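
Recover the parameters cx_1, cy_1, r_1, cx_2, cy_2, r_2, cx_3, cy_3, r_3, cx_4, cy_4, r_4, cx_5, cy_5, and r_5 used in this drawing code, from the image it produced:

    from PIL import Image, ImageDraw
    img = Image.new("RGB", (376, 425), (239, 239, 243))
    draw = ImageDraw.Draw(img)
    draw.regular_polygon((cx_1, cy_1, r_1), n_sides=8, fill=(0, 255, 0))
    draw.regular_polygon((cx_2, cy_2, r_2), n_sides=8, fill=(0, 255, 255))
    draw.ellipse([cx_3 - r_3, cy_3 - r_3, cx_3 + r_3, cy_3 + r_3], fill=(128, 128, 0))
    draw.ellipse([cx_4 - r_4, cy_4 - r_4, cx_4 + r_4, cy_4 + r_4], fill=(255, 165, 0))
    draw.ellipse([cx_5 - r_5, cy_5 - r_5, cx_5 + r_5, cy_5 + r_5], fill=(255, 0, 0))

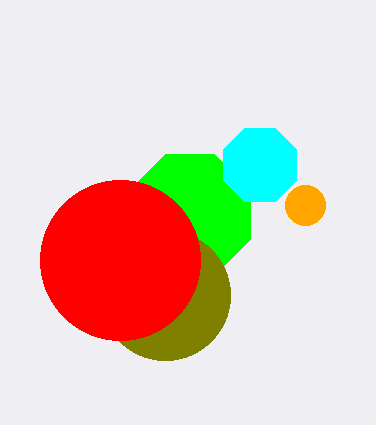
cx_1 = 190, cy_1 = 215, r_1 = 65, cx_2 = 260, cy_2 = 165, r_2 = 40, cx_3 = 165, cy_3 = 295, r_3 = 65, cx_4 = 305, cy_4 = 205, r_4 = 20, cx_5 = 120, cy_5 = 260, r_5 = 80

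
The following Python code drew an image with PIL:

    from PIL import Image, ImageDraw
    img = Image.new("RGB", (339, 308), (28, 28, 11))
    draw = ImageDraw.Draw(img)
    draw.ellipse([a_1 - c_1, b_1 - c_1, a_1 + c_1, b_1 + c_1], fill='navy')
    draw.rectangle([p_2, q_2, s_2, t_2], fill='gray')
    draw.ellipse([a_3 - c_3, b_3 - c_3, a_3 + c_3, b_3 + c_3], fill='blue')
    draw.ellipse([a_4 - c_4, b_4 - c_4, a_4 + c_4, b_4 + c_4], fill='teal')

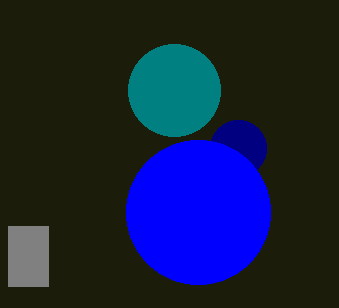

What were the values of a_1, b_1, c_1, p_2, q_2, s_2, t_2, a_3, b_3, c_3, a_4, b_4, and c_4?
a_1 = 238; b_1 = 148; c_1 = 28; p_2 = 8; q_2 = 226; s_2 = 48; t_2 = 286; a_3 = 198; b_3 = 212; c_3 = 72; a_4 = 174; b_4 = 90; c_4 = 46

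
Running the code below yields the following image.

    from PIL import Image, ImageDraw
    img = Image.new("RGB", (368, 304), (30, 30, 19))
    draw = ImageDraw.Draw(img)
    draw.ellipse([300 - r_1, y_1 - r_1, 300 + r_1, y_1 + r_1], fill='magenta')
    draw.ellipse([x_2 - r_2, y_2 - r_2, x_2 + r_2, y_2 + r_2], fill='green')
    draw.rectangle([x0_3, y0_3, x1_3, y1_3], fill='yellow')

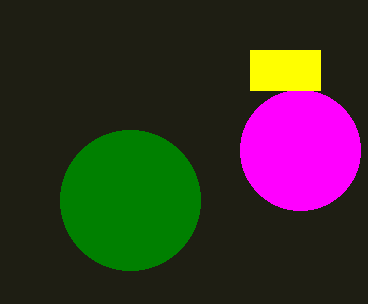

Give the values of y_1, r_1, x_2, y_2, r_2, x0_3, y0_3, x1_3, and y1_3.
y_1 = 150; r_1 = 60; x_2 = 130; y_2 = 200; r_2 = 70; x0_3 = 250; y0_3 = 50; x1_3 = 320; y1_3 = 90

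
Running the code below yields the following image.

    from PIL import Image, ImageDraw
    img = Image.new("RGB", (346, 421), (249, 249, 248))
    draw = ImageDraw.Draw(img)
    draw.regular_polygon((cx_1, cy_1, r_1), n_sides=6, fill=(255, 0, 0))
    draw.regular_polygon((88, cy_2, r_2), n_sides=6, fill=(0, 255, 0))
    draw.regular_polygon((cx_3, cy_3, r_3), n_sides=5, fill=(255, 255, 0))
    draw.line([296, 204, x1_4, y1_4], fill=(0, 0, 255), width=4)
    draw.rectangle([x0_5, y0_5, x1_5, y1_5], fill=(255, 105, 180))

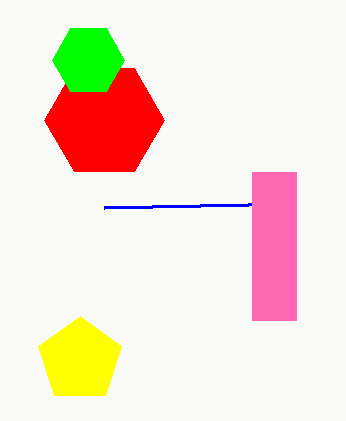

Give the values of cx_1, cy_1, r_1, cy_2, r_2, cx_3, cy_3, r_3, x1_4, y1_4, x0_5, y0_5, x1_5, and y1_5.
cx_1 = 104; cy_1 = 120; r_1 = 60; cy_2 = 60; r_2 = 36; cx_3 = 80; cy_3 = 360; r_3 = 44; x1_4 = 104; y1_4 = 208; x0_5 = 252; y0_5 = 172; x1_5 = 296; y1_5 = 320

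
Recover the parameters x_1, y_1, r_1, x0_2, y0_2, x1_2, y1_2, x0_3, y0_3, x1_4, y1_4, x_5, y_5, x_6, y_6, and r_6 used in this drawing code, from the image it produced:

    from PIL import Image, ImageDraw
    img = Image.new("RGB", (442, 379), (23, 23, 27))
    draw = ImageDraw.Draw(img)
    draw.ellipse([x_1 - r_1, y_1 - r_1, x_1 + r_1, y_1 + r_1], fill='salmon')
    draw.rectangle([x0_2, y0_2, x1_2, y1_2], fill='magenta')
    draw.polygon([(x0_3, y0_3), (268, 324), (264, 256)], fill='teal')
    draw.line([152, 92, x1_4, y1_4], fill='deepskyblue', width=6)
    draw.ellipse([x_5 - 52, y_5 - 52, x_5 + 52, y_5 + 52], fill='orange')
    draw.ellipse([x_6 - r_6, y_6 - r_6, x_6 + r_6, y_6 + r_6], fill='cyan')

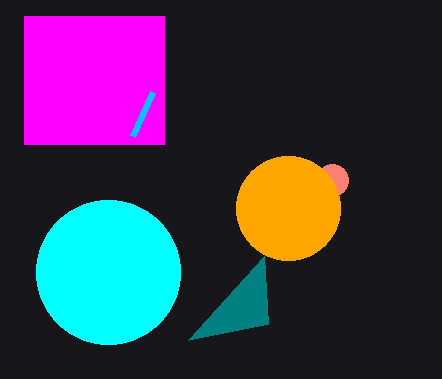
x_1 = 332
y_1 = 180
r_1 = 16
x0_2 = 24
y0_2 = 16
x1_2 = 164
y1_2 = 144
x0_3 = 188
y0_3 = 340
x1_4 = 132
y1_4 = 136
x_5 = 288
y_5 = 208
x_6 = 108
y_6 = 272
r_6 = 72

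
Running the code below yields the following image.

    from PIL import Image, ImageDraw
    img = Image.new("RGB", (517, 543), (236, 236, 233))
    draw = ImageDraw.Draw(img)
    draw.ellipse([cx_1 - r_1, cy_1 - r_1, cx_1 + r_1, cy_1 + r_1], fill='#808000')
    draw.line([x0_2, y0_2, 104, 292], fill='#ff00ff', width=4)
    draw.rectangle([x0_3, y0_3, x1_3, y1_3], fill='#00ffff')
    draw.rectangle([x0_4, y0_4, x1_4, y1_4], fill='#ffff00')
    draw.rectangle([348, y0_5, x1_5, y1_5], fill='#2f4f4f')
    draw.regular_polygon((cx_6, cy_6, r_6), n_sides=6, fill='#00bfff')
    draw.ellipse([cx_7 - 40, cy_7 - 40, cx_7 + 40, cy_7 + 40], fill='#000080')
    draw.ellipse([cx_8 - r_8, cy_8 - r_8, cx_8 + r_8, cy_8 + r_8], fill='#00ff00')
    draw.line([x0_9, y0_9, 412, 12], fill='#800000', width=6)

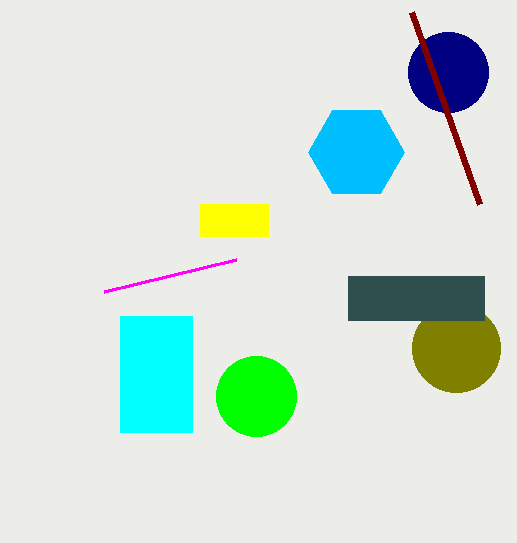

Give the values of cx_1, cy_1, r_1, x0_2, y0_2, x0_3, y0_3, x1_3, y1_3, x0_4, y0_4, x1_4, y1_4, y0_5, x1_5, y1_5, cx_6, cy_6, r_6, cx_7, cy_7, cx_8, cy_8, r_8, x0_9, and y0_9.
cx_1 = 456; cy_1 = 348; r_1 = 44; x0_2 = 236; y0_2 = 260; x0_3 = 120; y0_3 = 316; x1_3 = 192; y1_3 = 432; x0_4 = 200; y0_4 = 204; x1_4 = 268; y1_4 = 236; y0_5 = 276; x1_5 = 484; y1_5 = 320; cx_6 = 356; cy_6 = 152; r_6 = 48; cx_7 = 448; cy_7 = 72; cx_8 = 256; cy_8 = 396; r_8 = 40; x0_9 = 480; y0_9 = 204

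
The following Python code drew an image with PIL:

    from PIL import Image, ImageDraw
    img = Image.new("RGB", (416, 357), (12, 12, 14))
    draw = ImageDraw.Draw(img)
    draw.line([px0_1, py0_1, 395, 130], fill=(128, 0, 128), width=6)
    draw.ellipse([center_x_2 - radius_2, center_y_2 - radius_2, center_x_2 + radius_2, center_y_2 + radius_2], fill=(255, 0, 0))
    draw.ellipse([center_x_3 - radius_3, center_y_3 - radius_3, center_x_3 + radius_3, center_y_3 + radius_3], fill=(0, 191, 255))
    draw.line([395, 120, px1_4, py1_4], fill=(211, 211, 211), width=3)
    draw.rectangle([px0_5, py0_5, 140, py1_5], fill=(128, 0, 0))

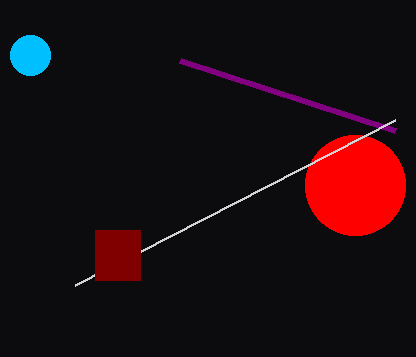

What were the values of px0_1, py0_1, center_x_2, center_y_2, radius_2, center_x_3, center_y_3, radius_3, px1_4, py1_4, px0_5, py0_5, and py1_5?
px0_1 = 180, py0_1 = 60, center_x_2 = 355, center_y_2 = 185, radius_2 = 50, center_x_3 = 30, center_y_3 = 55, radius_3 = 20, px1_4 = 75, py1_4 = 285, px0_5 = 95, py0_5 = 230, py1_5 = 280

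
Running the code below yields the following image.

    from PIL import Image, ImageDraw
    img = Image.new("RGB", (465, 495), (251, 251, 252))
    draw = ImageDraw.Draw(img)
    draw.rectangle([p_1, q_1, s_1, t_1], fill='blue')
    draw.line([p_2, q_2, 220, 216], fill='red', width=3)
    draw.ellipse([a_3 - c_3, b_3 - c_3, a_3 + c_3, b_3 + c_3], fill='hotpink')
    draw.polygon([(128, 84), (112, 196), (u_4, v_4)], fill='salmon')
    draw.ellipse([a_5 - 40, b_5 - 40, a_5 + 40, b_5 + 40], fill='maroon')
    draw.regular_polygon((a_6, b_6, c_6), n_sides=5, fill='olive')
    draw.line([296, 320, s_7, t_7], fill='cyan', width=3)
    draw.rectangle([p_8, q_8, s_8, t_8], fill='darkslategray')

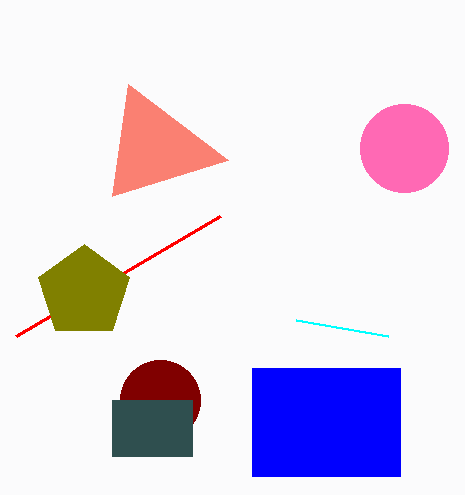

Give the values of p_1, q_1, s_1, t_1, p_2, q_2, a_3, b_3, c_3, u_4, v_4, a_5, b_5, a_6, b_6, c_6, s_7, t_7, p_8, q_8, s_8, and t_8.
p_1 = 252; q_1 = 368; s_1 = 400; t_1 = 476; p_2 = 16; q_2 = 336; a_3 = 404; b_3 = 148; c_3 = 44; u_4 = 228; v_4 = 160; a_5 = 160; b_5 = 400; a_6 = 84; b_6 = 292; c_6 = 48; s_7 = 388; t_7 = 336; p_8 = 112; q_8 = 400; s_8 = 192; t_8 = 456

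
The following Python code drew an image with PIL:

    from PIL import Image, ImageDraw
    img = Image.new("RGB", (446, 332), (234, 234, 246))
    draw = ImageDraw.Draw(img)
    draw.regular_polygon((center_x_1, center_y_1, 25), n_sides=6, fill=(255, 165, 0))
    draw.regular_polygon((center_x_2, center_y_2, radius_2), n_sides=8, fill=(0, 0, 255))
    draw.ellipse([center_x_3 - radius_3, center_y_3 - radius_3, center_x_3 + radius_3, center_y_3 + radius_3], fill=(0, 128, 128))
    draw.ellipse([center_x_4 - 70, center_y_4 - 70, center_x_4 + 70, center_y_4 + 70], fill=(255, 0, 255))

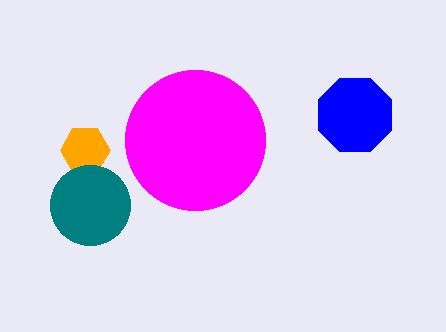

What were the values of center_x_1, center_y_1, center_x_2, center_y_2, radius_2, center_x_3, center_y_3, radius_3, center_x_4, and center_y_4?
center_x_1 = 85, center_y_1 = 150, center_x_2 = 355, center_y_2 = 115, radius_2 = 40, center_x_3 = 90, center_y_3 = 205, radius_3 = 40, center_x_4 = 195, center_y_4 = 140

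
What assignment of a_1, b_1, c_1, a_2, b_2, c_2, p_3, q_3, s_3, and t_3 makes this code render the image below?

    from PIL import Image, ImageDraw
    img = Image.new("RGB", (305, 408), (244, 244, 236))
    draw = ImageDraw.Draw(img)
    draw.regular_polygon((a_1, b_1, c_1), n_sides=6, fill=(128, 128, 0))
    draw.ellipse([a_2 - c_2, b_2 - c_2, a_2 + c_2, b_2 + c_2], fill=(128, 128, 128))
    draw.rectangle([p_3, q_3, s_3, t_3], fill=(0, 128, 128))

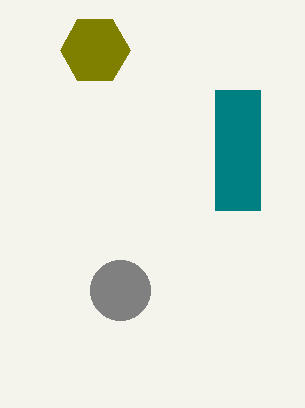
a_1 = 95; b_1 = 50; c_1 = 35; a_2 = 120; b_2 = 290; c_2 = 30; p_3 = 215; q_3 = 90; s_3 = 260; t_3 = 210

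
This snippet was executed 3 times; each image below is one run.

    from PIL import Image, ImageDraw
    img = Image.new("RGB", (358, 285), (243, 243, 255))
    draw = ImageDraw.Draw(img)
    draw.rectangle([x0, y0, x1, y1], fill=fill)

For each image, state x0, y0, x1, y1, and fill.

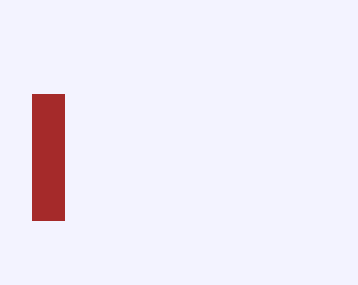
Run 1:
x0 = 32; y0 = 94; x1 = 64; y1 = 220; fill = 'brown'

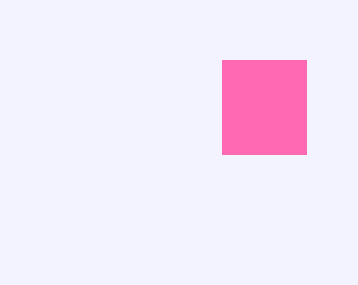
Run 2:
x0 = 222; y0 = 60; x1 = 306; y1 = 154; fill = 'hotpink'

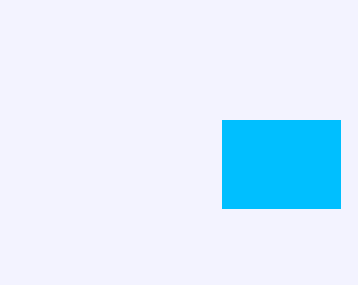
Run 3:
x0 = 222
y0 = 120
x1 = 340
y1 = 208
fill = 'deepskyblue'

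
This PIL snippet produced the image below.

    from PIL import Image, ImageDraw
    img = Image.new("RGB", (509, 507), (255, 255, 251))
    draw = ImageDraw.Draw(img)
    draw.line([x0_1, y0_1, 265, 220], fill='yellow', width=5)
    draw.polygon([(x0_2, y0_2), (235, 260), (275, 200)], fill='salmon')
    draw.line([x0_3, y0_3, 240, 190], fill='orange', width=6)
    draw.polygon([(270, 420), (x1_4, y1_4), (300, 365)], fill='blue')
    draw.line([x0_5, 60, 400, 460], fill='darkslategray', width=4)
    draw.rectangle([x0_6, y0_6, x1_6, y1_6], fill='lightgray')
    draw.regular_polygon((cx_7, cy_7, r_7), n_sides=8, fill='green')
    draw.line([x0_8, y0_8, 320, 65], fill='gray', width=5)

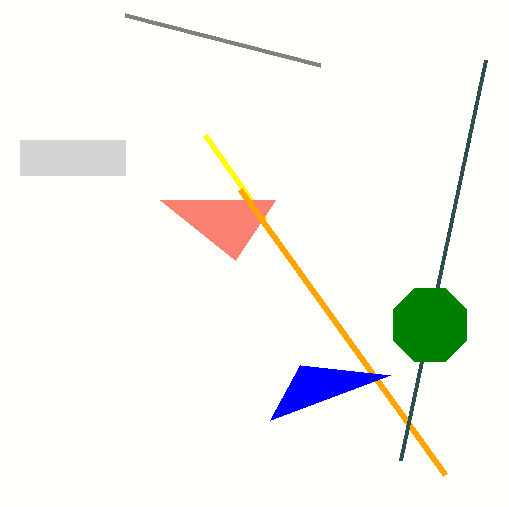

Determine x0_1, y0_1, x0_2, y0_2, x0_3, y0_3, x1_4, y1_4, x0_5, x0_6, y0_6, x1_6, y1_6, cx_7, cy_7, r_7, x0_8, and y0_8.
x0_1 = 205
y0_1 = 135
x0_2 = 160
y0_2 = 200
x0_3 = 445
y0_3 = 475
x1_4 = 390
y1_4 = 375
x0_5 = 485
x0_6 = 20
y0_6 = 140
x1_6 = 125
y1_6 = 175
cx_7 = 430
cy_7 = 325
r_7 = 40
x0_8 = 125
y0_8 = 15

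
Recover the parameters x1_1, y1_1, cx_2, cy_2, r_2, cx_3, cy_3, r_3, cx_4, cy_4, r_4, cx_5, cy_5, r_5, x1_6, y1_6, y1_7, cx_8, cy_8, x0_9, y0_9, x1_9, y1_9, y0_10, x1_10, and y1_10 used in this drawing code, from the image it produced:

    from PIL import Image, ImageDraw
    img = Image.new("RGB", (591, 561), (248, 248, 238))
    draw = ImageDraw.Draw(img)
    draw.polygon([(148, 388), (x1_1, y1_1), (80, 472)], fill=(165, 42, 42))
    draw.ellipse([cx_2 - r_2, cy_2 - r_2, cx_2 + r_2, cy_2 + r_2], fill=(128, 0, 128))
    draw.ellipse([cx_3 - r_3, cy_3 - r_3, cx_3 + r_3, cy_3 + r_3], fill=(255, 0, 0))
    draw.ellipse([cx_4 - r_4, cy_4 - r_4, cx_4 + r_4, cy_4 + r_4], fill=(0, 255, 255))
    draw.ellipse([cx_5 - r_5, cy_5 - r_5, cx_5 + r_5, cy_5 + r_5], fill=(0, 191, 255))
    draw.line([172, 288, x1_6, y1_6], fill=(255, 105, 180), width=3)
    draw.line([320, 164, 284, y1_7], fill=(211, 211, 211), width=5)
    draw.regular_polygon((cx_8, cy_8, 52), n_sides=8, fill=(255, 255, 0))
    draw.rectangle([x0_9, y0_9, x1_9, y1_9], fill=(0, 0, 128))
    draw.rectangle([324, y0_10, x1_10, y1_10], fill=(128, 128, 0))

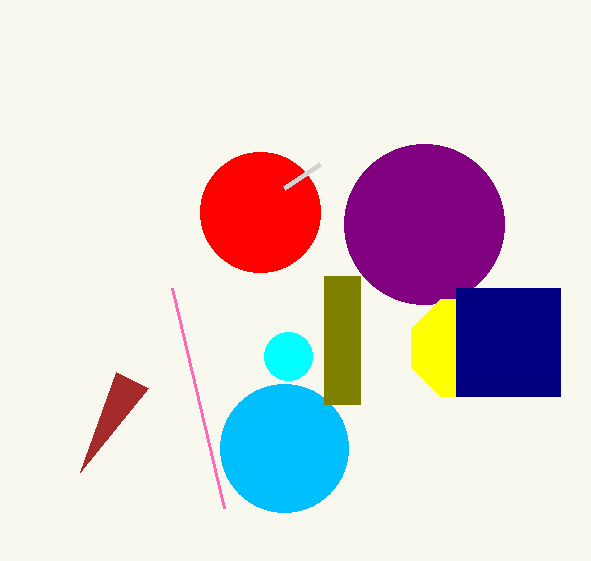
x1_1 = 116
y1_1 = 372
cx_2 = 424
cy_2 = 224
r_2 = 80
cx_3 = 260
cy_3 = 212
r_3 = 60
cx_4 = 288
cy_4 = 356
r_4 = 24
cx_5 = 284
cy_5 = 448
r_5 = 64
x1_6 = 224
y1_6 = 508
y1_7 = 188
cx_8 = 460
cy_8 = 348
x0_9 = 456
y0_9 = 288
x1_9 = 560
y1_9 = 396
y0_10 = 276
x1_10 = 360
y1_10 = 404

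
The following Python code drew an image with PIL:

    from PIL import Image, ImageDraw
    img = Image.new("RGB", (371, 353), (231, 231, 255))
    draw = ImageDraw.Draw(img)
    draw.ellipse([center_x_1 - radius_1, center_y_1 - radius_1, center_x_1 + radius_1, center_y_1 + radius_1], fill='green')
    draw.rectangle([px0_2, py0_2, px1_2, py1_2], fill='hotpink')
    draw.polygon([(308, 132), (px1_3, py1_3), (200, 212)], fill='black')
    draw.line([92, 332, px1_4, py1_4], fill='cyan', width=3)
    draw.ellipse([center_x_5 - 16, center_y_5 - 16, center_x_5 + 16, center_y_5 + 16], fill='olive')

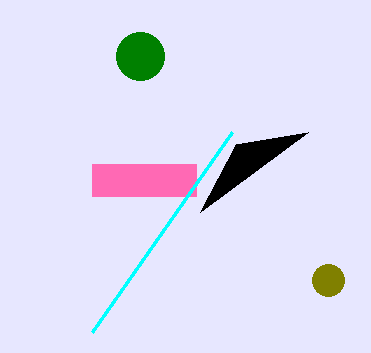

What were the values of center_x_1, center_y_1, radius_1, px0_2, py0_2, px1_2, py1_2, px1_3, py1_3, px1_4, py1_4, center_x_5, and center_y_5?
center_x_1 = 140
center_y_1 = 56
radius_1 = 24
px0_2 = 92
py0_2 = 164
px1_2 = 196
py1_2 = 196
px1_3 = 236
py1_3 = 144
px1_4 = 232
py1_4 = 132
center_x_5 = 328
center_y_5 = 280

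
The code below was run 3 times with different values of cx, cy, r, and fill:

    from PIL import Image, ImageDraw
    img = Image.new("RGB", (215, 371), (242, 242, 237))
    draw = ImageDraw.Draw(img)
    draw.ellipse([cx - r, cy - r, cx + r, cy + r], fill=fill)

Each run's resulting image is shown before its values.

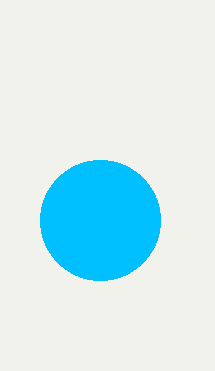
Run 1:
cx = 100; cy = 220; r = 60; fill = 'deepskyblue'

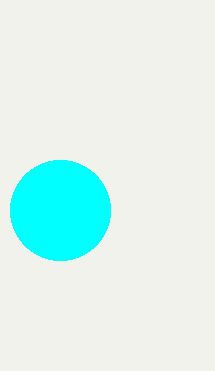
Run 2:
cx = 60
cy = 210
r = 50
fill = 'cyan'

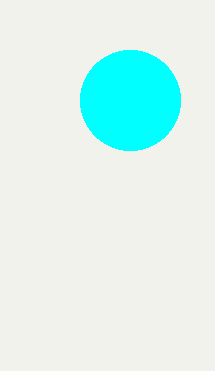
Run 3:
cx = 130, cy = 100, r = 50, fill = 'cyan'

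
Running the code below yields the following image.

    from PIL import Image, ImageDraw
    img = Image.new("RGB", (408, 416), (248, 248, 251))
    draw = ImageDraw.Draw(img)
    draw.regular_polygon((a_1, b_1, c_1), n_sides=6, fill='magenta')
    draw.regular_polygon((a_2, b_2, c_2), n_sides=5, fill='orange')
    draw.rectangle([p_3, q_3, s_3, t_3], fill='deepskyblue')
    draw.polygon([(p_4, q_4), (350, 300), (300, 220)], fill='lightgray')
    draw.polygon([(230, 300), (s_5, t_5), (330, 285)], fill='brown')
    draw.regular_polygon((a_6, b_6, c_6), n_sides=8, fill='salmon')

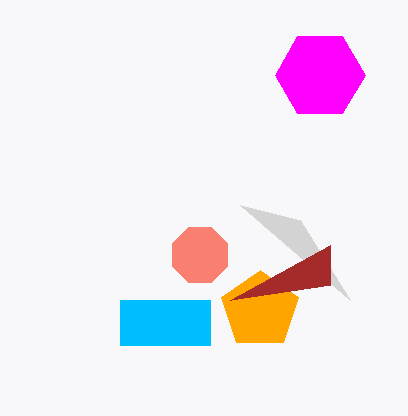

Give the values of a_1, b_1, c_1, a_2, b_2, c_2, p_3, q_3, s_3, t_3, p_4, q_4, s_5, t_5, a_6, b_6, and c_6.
a_1 = 320; b_1 = 75; c_1 = 45; a_2 = 260; b_2 = 310; c_2 = 40; p_3 = 120; q_3 = 300; s_3 = 210; t_3 = 345; p_4 = 240; q_4 = 205; s_5 = 330; t_5 = 245; a_6 = 200; b_6 = 255; c_6 = 30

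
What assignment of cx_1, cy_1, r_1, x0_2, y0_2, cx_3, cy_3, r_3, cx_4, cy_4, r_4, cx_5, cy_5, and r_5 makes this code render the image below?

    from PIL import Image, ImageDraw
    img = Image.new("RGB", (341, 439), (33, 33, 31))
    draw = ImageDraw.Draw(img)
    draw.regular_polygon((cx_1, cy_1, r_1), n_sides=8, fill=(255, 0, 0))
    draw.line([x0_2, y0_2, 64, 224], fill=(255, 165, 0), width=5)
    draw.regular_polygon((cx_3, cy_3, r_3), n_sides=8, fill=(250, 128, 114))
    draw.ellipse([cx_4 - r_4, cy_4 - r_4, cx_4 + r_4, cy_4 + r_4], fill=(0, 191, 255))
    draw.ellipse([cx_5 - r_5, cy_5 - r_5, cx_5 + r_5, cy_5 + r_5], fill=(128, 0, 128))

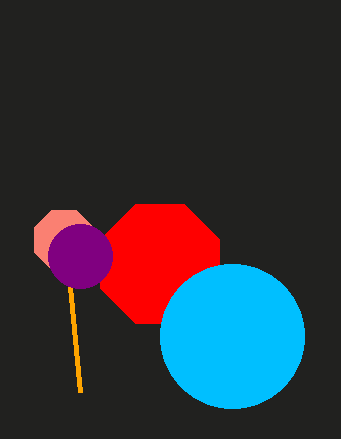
cx_1 = 160; cy_1 = 264; r_1 = 64; x0_2 = 80; y0_2 = 392; cx_3 = 64; cy_3 = 240; r_3 = 32; cx_4 = 232; cy_4 = 336; r_4 = 72; cx_5 = 80; cy_5 = 256; r_5 = 32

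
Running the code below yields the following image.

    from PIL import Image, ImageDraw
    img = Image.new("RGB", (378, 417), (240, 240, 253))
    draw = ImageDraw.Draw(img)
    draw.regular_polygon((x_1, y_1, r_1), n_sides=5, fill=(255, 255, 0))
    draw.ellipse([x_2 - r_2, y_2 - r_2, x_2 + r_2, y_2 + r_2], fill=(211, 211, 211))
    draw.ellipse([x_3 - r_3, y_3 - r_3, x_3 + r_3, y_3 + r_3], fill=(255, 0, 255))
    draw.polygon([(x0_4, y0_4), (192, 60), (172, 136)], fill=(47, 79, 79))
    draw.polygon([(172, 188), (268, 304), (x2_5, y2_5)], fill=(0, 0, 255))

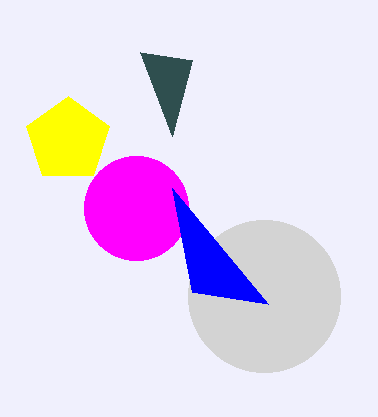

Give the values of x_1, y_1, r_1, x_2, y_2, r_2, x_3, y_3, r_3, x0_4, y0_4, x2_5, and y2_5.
x_1 = 68; y_1 = 140; r_1 = 44; x_2 = 264; y_2 = 296; r_2 = 76; x_3 = 136; y_3 = 208; r_3 = 52; x0_4 = 140; y0_4 = 52; x2_5 = 192; y2_5 = 292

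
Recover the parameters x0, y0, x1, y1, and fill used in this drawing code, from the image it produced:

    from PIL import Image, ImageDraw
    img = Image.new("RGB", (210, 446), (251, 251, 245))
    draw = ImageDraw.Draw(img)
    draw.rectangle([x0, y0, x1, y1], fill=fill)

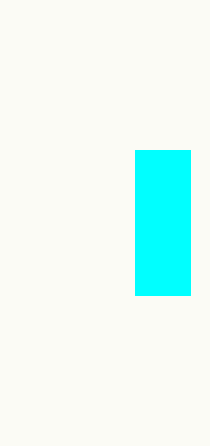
x0 = 135, y0 = 150, x1 = 190, y1 = 295, fill = 'cyan'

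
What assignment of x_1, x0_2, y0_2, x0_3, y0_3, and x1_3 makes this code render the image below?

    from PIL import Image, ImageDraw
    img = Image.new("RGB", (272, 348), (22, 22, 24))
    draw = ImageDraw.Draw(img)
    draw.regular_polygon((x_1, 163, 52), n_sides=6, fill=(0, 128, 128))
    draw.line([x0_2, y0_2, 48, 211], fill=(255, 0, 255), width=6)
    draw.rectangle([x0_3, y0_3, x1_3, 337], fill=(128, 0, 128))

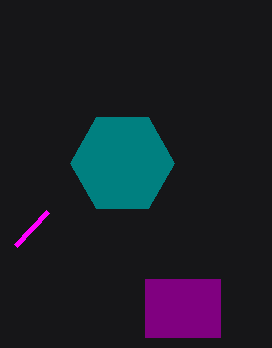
x_1 = 122; x0_2 = 16; y0_2 = 245; x0_3 = 145; y0_3 = 279; x1_3 = 220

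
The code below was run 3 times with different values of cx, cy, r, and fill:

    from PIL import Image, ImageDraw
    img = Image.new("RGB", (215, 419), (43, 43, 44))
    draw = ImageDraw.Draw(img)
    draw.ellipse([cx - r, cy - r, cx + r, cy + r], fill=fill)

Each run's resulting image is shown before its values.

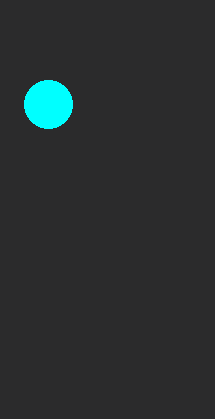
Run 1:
cx = 48; cy = 104; r = 24; fill = 'cyan'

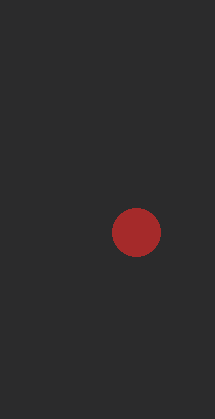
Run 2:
cx = 136
cy = 232
r = 24
fill = 'brown'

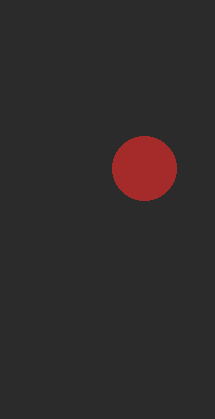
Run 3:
cx = 144
cy = 168
r = 32
fill = 'brown'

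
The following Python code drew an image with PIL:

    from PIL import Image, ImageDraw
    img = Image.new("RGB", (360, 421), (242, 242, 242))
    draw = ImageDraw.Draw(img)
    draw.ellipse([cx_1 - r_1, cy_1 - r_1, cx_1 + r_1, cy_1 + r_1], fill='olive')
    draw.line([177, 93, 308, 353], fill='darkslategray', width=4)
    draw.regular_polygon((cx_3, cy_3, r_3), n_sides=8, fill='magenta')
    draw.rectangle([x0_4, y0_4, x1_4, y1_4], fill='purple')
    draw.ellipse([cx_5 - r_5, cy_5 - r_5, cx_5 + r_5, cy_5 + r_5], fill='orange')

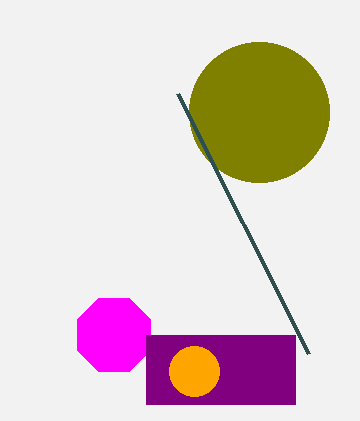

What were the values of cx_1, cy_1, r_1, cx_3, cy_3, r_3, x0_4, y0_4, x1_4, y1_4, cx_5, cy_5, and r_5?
cx_1 = 259, cy_1 = 112, r_1 = 70, cx_3 = 114, cy_3 = 335, r_3 = 40, x0_4 = 146, y0_4 = 335, x1_4 = 295, y1_4 = 404, cx_5 = 194, cy_5 = 371, r_5 = 25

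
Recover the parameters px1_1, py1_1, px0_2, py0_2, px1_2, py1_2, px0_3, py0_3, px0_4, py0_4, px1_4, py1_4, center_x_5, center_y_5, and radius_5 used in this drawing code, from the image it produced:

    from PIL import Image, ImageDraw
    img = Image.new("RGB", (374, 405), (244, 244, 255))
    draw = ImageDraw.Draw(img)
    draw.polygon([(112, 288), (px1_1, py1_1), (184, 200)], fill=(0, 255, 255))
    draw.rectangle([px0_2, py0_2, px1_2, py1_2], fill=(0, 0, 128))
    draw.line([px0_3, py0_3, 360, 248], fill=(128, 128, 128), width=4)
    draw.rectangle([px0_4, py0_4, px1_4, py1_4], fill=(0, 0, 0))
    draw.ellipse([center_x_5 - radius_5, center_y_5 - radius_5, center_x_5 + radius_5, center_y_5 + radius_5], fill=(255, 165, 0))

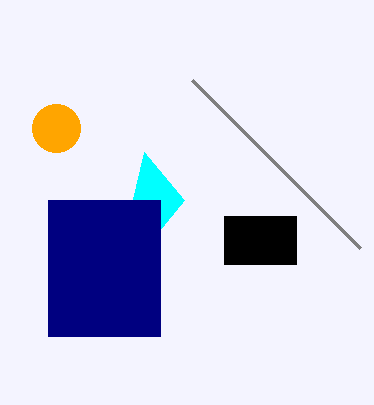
px1_1 = 144; py1_1 = 152; px0_2 = 48; py0_2 = 200; px1_2 = 160; py1_2 = 336; px0_3 = 192; py0_3 = 80; px0_4 = 224; py0_4 = 216; px1_4 = 296; py1_4 = 264; center_x_5 = 56; center_y_5 = 128; radius_5 = 24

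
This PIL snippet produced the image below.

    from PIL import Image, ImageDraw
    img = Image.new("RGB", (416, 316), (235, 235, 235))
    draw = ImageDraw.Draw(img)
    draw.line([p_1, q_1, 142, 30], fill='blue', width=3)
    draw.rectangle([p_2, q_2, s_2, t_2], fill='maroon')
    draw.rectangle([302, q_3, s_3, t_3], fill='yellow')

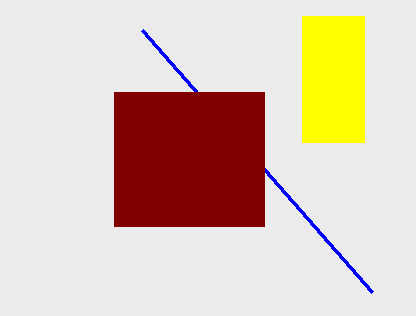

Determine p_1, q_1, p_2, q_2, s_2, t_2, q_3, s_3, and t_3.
p_1 = 372; q_1 = 292; p_2 = 114; q_2 = 92; s_2 = 264; t_2 = 226; q_3 = 16; s_3 = 364; t_3 = 142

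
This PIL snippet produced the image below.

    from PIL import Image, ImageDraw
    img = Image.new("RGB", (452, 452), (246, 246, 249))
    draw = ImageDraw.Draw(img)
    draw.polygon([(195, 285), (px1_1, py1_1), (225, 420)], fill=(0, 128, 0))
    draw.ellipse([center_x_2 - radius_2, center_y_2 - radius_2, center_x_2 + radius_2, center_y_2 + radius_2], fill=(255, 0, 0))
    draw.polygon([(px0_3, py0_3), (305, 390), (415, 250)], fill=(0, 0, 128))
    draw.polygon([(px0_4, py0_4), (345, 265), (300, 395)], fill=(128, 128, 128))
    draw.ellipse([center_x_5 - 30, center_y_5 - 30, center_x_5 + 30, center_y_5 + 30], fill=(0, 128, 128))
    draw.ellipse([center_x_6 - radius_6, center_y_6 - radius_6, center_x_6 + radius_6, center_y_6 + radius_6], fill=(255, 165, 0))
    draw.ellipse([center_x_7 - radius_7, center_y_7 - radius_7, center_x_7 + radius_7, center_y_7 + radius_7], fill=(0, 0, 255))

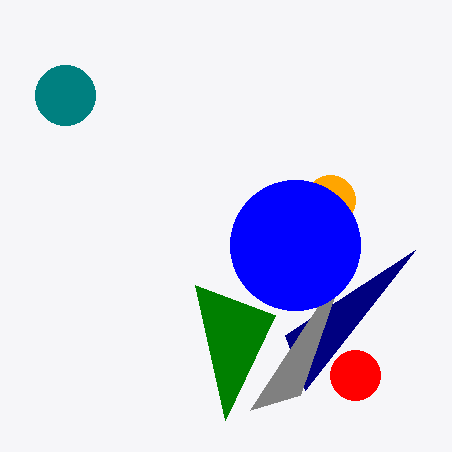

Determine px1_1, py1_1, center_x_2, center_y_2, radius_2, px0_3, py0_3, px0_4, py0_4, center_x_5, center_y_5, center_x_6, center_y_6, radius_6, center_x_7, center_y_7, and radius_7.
px1_1 = 275
py1_1 = 315
center_x_2 = 355
center_y_2 = 375
radius_2 = 25
px0_3 = 285
py0_3 = 335
px0_4 = 250
py0_4 = 410
center_x_5 = 65
center_y_5 = 95
center_x_6 = 330
center_y_6 = 200
radius_6 = 25
center_x_7 = 295
center_y_7 = 245
radius_7 = 65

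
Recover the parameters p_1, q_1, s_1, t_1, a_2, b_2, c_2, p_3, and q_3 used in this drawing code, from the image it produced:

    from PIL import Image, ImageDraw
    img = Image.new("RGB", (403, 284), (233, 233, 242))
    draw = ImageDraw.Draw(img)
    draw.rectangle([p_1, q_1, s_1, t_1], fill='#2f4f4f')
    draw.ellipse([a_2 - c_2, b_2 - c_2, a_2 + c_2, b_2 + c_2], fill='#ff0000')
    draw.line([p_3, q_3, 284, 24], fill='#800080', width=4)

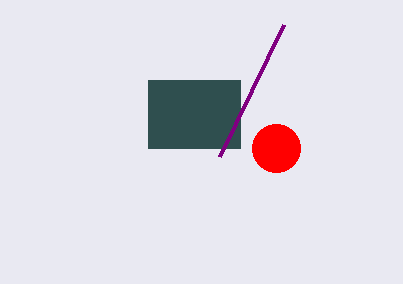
p_1 = 148, q_1 = 80, s_1 = 240, t_1 = 148, a_2 = 276, b_2 = 148, c_2 = 24, p_3 = 220, q_3 = 156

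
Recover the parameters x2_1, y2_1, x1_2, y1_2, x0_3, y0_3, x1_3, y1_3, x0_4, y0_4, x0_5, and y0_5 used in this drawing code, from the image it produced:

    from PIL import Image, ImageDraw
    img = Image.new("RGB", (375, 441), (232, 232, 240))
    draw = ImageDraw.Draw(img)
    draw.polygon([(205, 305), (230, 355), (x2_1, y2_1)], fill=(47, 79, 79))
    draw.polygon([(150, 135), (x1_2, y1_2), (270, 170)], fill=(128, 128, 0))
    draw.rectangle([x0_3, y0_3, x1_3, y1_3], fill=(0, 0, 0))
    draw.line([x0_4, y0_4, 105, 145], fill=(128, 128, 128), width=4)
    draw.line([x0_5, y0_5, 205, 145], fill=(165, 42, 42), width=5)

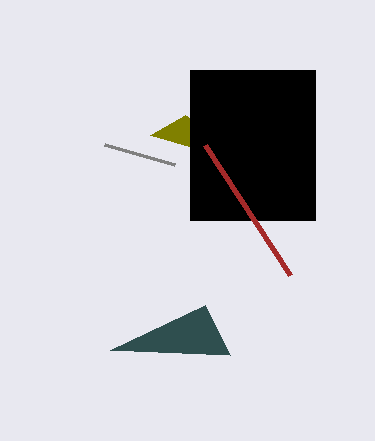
x2_1 = 110, y2_1 = 350, x1_2 = 185, y1_2 = 115, x0_3 = 190, y0_3 = 70, x1_3 = 315, y1_3 = 220, x0_4 = 175, y0_4 = 165, x0_5 = 290, y0_5 = 275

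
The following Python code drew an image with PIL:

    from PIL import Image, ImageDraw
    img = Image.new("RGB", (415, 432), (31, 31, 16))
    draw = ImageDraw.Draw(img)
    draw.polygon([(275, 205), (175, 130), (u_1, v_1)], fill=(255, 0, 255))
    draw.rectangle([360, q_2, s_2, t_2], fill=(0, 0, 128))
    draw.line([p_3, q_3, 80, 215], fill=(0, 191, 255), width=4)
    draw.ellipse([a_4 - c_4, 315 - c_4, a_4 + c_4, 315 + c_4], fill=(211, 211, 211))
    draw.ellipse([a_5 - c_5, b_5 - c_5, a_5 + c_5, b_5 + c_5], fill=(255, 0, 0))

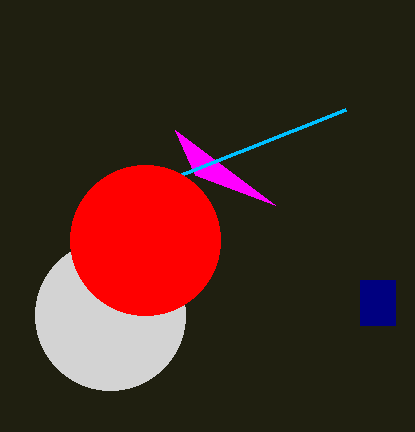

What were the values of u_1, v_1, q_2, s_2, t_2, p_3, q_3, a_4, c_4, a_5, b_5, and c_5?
u_1 = 195, v_1 = 175, q_2 = 280, s_2 = 395, t_2 = 325, p_3 = 345, q_3 = 110, a_4 = 110, c_4 = 75, a_5 = 145, b_5 = 240, c_5 = 75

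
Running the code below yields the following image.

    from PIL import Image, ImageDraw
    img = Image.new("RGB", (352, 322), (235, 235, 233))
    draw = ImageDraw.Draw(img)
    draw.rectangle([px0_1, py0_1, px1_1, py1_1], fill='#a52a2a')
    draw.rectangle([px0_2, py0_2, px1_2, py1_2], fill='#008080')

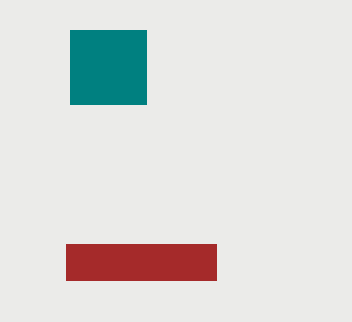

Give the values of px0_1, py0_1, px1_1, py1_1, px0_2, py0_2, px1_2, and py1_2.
px0_1 = 66
py0_1 = 244
px1_1 = 216
py1_1 = 280
px0_2 = 70
py0_2 = 30
px1_2 = 146
py1_2 = 104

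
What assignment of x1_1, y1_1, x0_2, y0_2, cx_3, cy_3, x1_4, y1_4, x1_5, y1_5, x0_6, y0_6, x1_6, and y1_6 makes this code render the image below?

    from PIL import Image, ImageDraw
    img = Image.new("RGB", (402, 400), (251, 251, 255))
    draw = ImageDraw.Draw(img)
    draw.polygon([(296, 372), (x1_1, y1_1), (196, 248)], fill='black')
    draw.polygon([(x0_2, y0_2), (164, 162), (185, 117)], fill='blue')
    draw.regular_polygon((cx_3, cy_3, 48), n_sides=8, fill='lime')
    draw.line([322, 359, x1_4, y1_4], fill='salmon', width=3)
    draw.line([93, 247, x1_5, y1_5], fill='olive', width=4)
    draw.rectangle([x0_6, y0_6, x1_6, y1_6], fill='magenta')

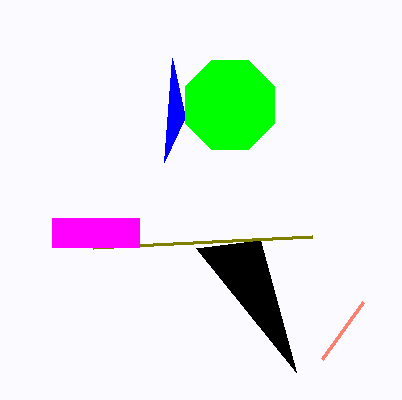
x1_1 = 260, y1_1 = 240, x0_2 = 172, y0_2 = 58, cx_3 = 230, cy_3 = 105, x1_4 = 363, y1_4 = 302, x1_5 = 312, y1_5 = 236, x0_6 = 52, y0_6 = 218, x1_6 = 139, y1_6 = 247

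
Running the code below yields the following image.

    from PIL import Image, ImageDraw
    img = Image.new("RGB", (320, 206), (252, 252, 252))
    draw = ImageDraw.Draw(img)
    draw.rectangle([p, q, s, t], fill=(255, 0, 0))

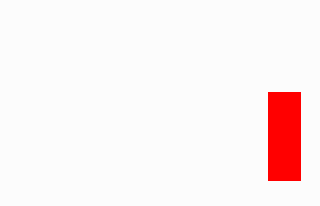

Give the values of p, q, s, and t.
p = 268
q = 92
s = 300
t = 180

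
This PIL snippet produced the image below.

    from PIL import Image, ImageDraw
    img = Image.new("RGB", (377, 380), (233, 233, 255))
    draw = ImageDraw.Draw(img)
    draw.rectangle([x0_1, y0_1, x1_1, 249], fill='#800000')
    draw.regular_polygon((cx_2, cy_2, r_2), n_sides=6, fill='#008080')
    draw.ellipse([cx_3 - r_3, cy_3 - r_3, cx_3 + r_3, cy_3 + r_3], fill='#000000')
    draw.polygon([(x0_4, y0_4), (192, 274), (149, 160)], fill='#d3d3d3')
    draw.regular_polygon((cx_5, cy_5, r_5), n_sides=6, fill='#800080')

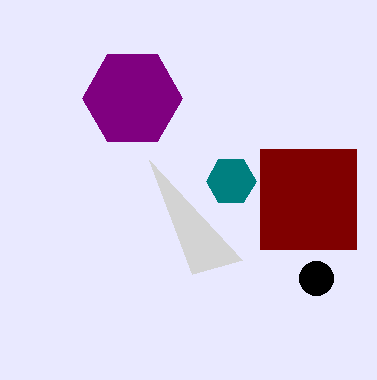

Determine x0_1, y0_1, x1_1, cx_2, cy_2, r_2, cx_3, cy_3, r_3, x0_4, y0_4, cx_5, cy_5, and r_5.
x0_1 = 260, y0_1 = 149, x1_1 = 356, cx_2 = 231, cy_2 = 181, r_2 = 25, cx_3 = 316, cy_3 = 278, r_3 = 17, x0_4 = 242, y0_4 = 260, cx_5 = 132, cy_5 = 98, r_5 = 50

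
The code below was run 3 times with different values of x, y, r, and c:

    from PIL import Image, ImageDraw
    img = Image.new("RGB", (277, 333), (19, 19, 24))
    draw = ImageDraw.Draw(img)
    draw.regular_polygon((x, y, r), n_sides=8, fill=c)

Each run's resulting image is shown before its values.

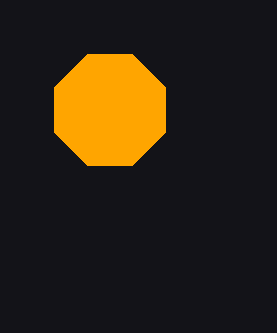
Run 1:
x = 110, y = 110, r = 60, c = 'orange'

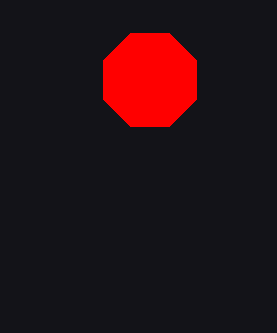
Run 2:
x = 150
y = 80
r = 50
c = 'red'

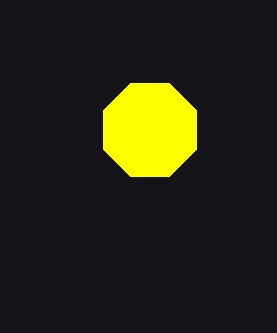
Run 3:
x = 150
y = 130
r = 50
c = 'yellow'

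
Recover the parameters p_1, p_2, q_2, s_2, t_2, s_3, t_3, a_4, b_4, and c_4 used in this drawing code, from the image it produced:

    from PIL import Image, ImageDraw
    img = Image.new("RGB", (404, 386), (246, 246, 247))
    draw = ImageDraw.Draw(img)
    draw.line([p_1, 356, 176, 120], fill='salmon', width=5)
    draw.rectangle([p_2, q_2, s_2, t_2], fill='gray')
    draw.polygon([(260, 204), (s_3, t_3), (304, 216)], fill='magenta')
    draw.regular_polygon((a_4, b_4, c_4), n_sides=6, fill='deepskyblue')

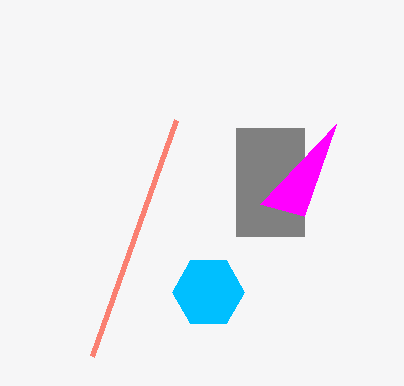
p_1 = 92
p_2 = 236
q_2 = 128
s_2 = 304
t_2 = 236
s_3 = 336
t_3 = 124
a_4 = 208
b_4 = 292
c_4 = 36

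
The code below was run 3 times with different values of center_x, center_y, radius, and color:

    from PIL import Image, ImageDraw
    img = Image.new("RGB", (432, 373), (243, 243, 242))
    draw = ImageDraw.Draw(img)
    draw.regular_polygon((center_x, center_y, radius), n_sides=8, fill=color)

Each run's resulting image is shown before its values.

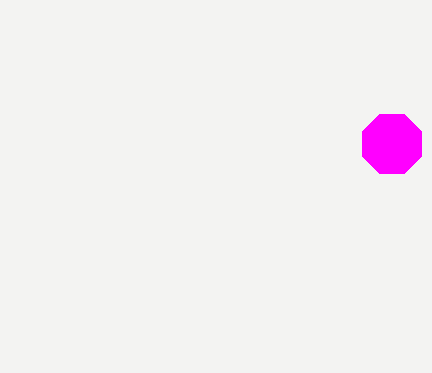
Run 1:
center_x = 392
center_y = 144
radius = 32
color = 'magenta'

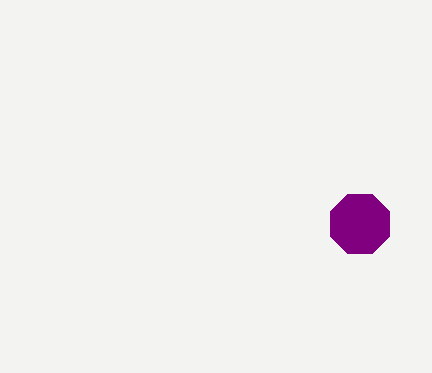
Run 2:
center_x = 360
center_y = 224
radius = 32
color = 'purple'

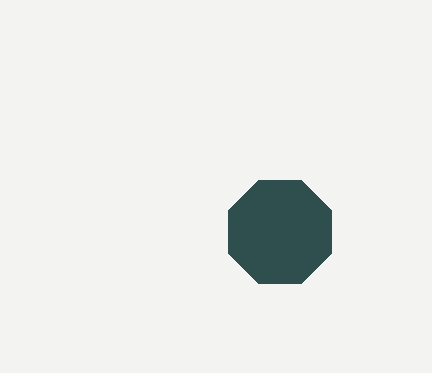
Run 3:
center_x = 280; center_y = 232; radius = 56; color = 'darkslategray'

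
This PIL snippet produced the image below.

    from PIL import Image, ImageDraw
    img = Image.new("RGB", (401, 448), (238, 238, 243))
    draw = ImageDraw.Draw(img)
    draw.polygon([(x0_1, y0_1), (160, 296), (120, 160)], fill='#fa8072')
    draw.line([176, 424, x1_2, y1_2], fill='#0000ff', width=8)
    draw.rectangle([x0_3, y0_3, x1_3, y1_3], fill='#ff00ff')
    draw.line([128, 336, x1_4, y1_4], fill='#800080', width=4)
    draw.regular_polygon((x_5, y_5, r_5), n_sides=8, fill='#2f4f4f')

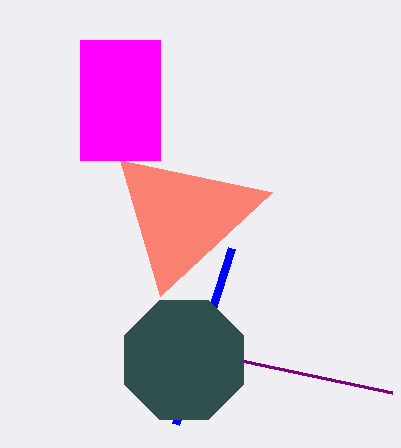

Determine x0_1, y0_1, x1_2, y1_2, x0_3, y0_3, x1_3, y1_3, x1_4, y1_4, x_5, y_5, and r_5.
x0_1 = 272
y0_1 = 192
x1_2 = 232
y1_2 = 248
x0_3 = 80
y0_3 = 40
x1_3 = 160
y1_3 = 160
x1_4 = 392
y1_4 = 392
x_5 = 184
y_5 = 360
r_5 = 64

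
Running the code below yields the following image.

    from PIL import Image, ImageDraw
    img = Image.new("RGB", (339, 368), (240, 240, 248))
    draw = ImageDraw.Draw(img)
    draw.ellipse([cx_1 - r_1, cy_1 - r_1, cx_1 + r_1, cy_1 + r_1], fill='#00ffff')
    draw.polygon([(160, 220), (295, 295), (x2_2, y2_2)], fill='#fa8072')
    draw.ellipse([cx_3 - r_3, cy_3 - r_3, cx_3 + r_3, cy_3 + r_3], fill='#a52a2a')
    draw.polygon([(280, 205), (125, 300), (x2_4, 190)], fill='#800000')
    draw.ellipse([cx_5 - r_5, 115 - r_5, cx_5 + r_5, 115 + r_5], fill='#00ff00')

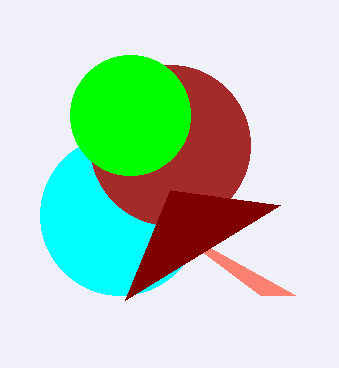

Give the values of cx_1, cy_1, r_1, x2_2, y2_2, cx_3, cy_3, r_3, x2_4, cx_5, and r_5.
cx_1 = 120, cy_1 = 215, r_1 = 80, x2_2 = 260, y2_2 = 295, cx_3 = 170, cy_3 = 145, r_3 = 80, x2_4 = 170, cx_5 = 130, r_5 = 60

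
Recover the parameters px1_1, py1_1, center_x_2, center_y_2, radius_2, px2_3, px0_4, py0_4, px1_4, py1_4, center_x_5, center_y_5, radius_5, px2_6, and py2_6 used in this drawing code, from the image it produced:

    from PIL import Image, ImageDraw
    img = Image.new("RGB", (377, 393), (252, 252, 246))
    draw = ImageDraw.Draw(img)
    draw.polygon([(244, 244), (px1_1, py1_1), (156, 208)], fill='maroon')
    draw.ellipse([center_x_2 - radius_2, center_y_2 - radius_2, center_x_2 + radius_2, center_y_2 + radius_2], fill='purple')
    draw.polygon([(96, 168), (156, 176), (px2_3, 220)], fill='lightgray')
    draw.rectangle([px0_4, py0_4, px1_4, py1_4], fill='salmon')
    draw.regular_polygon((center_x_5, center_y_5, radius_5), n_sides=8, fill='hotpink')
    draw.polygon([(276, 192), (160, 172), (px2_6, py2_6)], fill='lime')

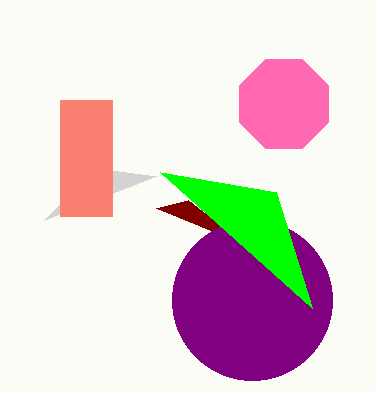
px1_1 = 188
py1_1 = 200
center_x_2 = 252
center_y_2 = 300
radius_2 = 80
px2_3 = 44
px0_4 = 60
py0_4 = 100
px1_4 = 112
py1_4 = 216
center_x_5 = 284
center_y_5 = 104
radius_5 = 48
px2_6 = 312
py2_6 = 308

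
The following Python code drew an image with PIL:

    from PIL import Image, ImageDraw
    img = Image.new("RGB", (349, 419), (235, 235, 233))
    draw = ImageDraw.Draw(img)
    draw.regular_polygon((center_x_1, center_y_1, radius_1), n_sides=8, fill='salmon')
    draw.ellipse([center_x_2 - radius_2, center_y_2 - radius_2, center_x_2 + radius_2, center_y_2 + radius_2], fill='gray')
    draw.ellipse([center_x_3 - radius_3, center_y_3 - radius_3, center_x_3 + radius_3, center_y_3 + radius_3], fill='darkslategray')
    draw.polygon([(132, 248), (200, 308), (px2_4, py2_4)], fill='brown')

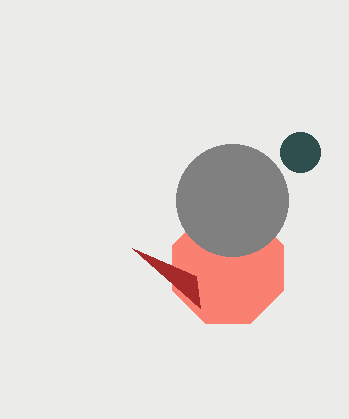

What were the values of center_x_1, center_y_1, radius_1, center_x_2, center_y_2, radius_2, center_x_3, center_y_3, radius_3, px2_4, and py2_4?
center_x_1 = 228
center_y_1 = 268
radius_1 = 60
center_x_2 = 232
center_y_2 = 200
radius_2 = 56
center_x_3 = 300
center_y_3 = 152
radius_3 = 20
px2_4 = 196
py2_4 = 276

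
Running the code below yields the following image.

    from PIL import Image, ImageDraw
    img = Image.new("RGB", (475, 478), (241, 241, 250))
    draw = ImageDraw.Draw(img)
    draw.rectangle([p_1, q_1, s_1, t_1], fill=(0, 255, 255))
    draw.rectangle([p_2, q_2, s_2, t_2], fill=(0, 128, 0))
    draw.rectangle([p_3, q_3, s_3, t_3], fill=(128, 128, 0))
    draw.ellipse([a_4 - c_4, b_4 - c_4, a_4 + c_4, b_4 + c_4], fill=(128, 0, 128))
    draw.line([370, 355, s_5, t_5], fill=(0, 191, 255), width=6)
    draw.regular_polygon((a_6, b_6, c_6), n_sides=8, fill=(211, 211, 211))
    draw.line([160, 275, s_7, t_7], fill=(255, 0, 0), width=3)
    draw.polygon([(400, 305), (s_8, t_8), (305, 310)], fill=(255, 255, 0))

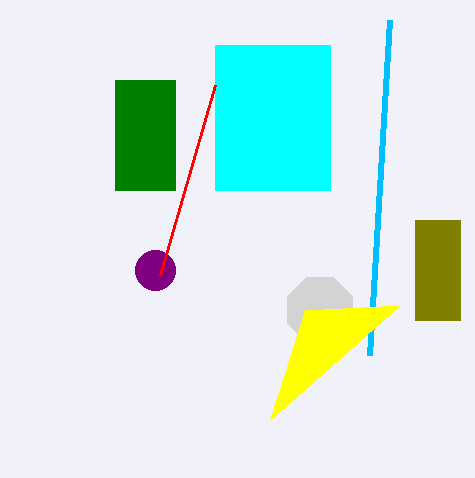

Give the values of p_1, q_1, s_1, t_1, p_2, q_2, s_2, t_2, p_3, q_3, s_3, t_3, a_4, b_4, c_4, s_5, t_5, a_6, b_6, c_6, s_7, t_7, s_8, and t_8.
p_1 = 215; q_1 = 45; s_1 = 330; t_1 = 190; p_2 = 115; q_2 = 80; s_2 = 175; t_2 = 190; p_3 = 415; q_3 = 220; s_3 = 460; t_3 = 320; a_4 = 155; b_4 = 270; c_4 = 20; s_5 = 390; t_5 = 20; a_6 = 320; b_6 = 310; c_6 = 35; s_7 = 215; t_7 = 85; s_8 = 270; t_8 = 420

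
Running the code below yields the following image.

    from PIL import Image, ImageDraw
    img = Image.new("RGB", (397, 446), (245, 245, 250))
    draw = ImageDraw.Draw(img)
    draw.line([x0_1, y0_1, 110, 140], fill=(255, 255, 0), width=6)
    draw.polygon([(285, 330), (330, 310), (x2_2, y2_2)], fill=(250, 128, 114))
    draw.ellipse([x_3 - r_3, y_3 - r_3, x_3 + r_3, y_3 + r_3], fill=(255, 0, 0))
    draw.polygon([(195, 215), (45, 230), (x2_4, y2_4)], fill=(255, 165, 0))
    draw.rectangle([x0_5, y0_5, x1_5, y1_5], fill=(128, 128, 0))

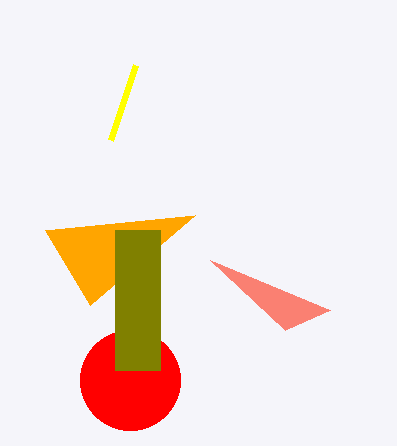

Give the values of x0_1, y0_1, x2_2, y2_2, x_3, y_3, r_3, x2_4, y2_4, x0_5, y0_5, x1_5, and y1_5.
x0_1 = 135; y0_1 = 65; x2_2 = 210; y2_2 = 260; x_3 = 130; y_3 = 380; r_3 = 50; x2_4 = 90; y2_4 = 305; x0_5 = 115; y0_5 = 230; x1_5 = 160; y1_5 = 370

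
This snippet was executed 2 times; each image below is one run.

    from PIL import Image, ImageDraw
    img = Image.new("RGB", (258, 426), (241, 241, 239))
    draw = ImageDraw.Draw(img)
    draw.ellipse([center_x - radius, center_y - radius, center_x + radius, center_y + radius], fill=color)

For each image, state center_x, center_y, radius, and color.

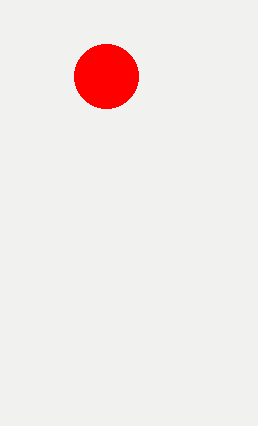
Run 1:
center_x = 106
center_y = 76
radius = 32
color = 'red'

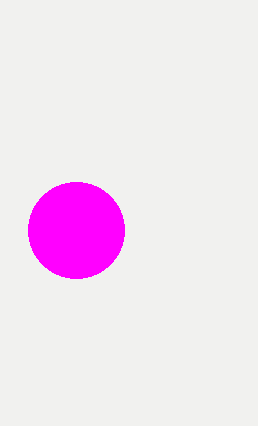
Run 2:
center_x = 76, center_y = 230, radius = 48, color = 'magenta'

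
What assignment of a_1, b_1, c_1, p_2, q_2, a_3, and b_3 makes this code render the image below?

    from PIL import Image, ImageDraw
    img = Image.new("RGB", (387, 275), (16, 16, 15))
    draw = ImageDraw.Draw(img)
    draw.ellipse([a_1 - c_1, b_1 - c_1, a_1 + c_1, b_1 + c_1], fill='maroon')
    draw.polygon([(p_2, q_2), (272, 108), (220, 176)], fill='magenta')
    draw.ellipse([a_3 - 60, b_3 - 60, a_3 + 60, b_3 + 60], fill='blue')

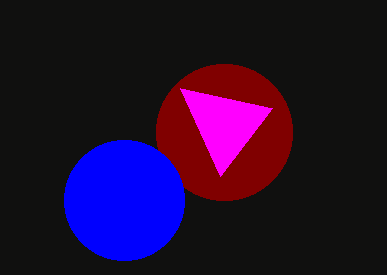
a_1 = 224; b_1 = 132; c_1 = 68; p_2 = 180; q_2 = 88; a_3 = 124; b_3 = 200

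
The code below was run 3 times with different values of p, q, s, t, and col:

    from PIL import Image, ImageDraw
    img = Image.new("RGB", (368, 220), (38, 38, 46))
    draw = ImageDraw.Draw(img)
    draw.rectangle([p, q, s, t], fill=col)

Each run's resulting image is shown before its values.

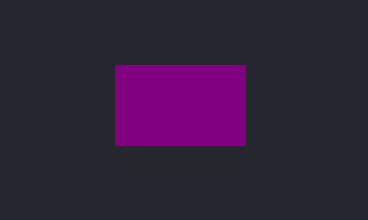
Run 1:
p = 115
q = 65
s = 245
t = 145
col = 'purple'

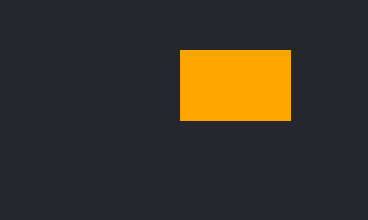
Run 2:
p = 180, q = 50, s = 290, t = 120, col = 'orange'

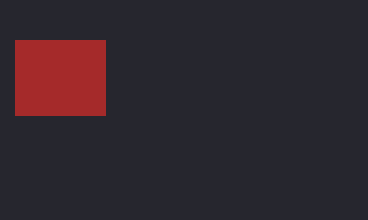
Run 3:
p = 15
q = 40
s = 105
t = 115
col = 'brown'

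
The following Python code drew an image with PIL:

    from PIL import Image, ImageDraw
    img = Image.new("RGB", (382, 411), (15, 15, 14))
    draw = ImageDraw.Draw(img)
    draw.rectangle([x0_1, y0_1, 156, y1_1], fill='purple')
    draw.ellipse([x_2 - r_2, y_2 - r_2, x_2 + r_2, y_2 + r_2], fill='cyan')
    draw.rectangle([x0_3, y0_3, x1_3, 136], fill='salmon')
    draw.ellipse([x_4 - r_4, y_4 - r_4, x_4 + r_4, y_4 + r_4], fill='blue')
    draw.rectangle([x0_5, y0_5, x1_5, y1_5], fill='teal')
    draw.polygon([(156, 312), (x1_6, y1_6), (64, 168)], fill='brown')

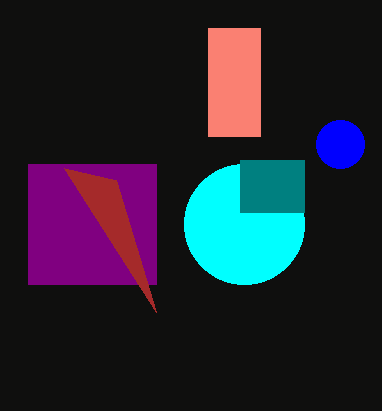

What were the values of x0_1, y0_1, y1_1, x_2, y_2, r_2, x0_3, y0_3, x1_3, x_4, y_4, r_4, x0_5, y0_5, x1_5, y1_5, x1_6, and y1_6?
x0_1 = 28; y0_1 = 164; y1_1 = 284; x_2 = 244; y_2 = 224; r_2 = 60; x0_3 = 208; y0_3 = 28; x1_3 = 260; x_4 = 340; y_4 = 144; r_4 = 24; x0_5 = 240; y0_5 = 160; x1_5 = 304; y1_5 = 212; x1_6 = 116; y1_6 = 180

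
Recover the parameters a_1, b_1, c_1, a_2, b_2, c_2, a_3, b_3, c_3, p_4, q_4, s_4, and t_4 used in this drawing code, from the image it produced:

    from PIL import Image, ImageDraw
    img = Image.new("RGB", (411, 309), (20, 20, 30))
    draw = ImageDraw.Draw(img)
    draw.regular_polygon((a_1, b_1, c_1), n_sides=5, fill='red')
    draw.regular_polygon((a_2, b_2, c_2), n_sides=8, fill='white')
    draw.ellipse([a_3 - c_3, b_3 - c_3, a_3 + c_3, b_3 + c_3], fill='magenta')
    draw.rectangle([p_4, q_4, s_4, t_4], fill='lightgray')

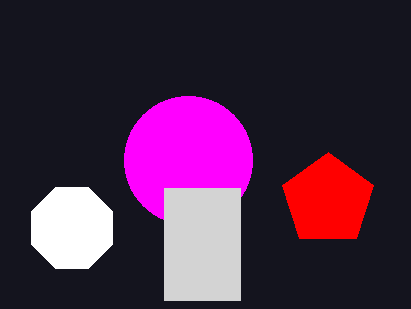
a_1 = 328
b_1 = 200
c_1 = 48
a_2 = 72
b_2 = 228
c_2 = 44
a_3 = 188
b_3 = 160
c_3 = 64
p_4 = 164
q_4 = 188
s_4 = 240
t_4 = 300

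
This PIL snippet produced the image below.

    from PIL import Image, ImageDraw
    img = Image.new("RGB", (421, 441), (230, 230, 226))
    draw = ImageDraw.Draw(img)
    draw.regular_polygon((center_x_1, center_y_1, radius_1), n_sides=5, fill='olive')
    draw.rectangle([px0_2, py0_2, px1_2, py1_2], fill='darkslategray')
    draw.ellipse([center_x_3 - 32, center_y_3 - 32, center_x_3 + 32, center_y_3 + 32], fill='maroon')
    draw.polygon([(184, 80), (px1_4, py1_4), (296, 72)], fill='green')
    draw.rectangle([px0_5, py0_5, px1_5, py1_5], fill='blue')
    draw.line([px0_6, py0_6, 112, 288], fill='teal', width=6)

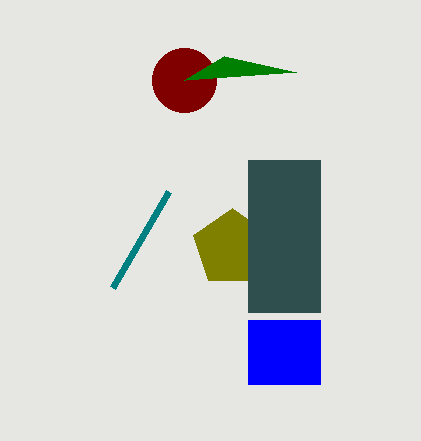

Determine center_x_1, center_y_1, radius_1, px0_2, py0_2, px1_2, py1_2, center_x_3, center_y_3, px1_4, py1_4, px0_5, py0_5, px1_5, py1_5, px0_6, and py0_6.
center_x_1 = 232, center_y_1 = 248, radius_1 = 40, px0_2 = 248, py0_2 = 160, px1_2 = 320, py1_2 = 312, center_x_3 = 184, center_y_3 = 80, px1_4 = 224, py1_4 = 56, px0_5 = 248, py0_5 = 320, px1_5 = 320, py1_5 = 384, px0_6 = 168, py0_6 = 192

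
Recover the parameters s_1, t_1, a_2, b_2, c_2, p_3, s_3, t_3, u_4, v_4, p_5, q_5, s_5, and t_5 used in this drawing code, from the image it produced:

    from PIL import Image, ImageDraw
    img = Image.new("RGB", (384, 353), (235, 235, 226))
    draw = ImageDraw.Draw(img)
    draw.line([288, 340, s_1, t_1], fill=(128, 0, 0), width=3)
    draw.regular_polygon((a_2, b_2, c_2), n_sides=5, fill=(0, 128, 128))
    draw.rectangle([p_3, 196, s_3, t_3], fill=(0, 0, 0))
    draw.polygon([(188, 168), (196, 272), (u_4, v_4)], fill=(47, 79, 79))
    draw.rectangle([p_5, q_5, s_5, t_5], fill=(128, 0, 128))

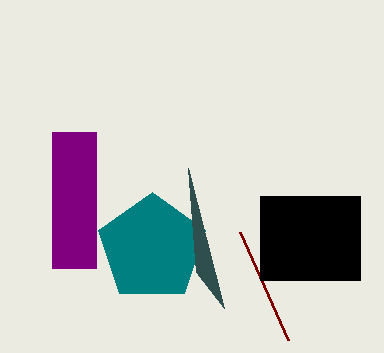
s_1 = 240, t_1 = 232, a_2 = 152, b_2 = 248, c_2 = 56, p_3 = 260, s_3 = 360, t_3 = 280, u_4 = 224, v_4 = 308, p_5 = 52, q_5 = 132, s_5 = 96, t_5 = 268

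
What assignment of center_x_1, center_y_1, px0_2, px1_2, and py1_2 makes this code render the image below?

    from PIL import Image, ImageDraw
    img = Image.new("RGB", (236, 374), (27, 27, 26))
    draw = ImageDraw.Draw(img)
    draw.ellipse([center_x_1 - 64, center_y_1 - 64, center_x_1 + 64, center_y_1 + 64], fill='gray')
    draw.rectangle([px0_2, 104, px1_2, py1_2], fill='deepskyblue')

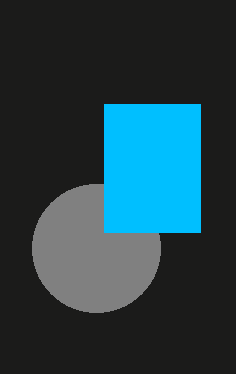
center_x_1 = 96
center_y_1 = 248
px0_2 = 104
px1_2 = 200
py1_2 = 232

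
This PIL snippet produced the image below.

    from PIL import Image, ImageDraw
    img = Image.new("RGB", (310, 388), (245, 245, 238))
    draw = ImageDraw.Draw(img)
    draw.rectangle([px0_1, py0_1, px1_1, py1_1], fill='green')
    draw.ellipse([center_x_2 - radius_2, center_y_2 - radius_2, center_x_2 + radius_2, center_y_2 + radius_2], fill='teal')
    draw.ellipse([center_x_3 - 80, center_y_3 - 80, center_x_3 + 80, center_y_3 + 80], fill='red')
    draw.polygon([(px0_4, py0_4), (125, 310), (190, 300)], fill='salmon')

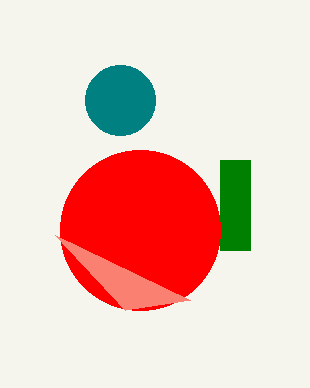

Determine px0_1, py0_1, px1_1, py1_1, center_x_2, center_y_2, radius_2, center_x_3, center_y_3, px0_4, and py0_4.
px0_1 = 220; py0_1 = 160; px1_1 = 250; py1_1 = 250; center_x_2 = 120; center_y_2 = 100; radius_2 = 35; center_x_3 = 140; center_y_3 = 230; px0_4 = 55; py0_4 = 235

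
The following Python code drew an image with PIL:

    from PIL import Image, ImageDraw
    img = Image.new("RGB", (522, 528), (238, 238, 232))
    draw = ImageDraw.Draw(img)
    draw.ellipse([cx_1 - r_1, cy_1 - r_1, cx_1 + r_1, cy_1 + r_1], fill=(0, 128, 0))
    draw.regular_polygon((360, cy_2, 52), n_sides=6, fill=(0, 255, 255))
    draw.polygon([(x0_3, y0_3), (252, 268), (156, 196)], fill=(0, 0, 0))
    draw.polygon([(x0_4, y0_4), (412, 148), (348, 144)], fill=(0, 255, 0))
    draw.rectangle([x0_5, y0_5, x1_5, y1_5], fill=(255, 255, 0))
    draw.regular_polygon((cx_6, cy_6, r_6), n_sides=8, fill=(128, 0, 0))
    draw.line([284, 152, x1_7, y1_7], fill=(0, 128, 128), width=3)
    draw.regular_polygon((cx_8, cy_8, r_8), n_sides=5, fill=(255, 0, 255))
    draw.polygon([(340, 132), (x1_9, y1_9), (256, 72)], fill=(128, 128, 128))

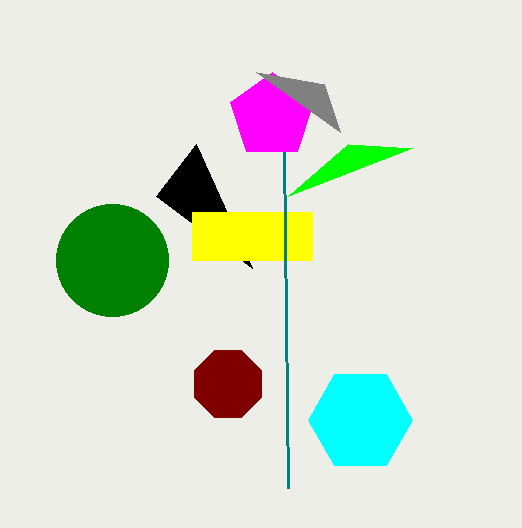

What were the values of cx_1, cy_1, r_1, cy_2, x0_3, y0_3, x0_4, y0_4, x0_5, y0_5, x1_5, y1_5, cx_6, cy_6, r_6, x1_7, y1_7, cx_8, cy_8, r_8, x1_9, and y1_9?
cx_1 = 112
cy_1 = 260
r_1 = 56
cy_2 = 420
x0_3 = 196
y0_3 = 144
x0_4 = 288
y0_4 = 196
x0_5 = 192
y0_5 = 212
x1_5 = 312
y1_5 = 260
cx_6 = 228
cy_6 = 384
r_6 = 36
x1_7 = 288
y1_7 = 488
cx_8 = 272
cy_8 = 116
r_8 = 44
x1_9 = 324
y1_9 = 84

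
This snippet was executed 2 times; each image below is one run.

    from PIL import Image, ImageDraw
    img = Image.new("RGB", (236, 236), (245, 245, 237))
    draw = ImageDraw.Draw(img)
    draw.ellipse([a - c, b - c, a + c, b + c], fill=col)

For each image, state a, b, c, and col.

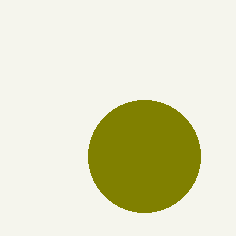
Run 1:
a = 144, b = 156, c = 56, col = 'olive'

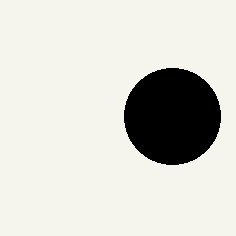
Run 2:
a = 172; b = 116; c = 48; col = 'black'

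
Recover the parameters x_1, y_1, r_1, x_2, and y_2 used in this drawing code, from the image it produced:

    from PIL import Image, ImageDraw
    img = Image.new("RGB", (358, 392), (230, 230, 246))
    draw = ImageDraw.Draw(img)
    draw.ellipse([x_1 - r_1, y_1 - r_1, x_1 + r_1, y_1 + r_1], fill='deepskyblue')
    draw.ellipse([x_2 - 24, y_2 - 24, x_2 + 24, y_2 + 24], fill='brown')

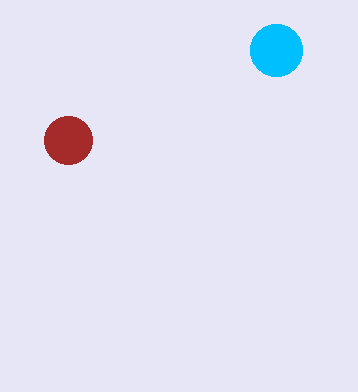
x_1 = 276, y_1 = 50, r_1 = 26, x_2 = 68, y_2 = 140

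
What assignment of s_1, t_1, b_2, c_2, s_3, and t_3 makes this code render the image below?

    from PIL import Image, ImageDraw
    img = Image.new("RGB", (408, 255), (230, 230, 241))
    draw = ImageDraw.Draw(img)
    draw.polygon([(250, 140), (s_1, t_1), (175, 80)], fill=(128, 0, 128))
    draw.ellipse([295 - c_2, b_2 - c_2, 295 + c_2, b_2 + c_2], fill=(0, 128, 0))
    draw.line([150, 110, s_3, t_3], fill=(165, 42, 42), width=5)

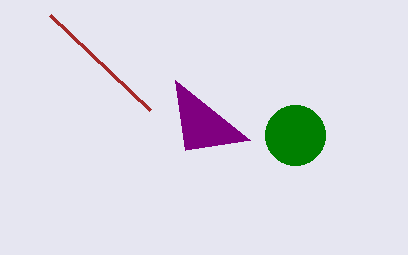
s_1 = 185; t_1 = 150; b_2 = 135; c_2 = 30; s_3 = 50; t_3 = 15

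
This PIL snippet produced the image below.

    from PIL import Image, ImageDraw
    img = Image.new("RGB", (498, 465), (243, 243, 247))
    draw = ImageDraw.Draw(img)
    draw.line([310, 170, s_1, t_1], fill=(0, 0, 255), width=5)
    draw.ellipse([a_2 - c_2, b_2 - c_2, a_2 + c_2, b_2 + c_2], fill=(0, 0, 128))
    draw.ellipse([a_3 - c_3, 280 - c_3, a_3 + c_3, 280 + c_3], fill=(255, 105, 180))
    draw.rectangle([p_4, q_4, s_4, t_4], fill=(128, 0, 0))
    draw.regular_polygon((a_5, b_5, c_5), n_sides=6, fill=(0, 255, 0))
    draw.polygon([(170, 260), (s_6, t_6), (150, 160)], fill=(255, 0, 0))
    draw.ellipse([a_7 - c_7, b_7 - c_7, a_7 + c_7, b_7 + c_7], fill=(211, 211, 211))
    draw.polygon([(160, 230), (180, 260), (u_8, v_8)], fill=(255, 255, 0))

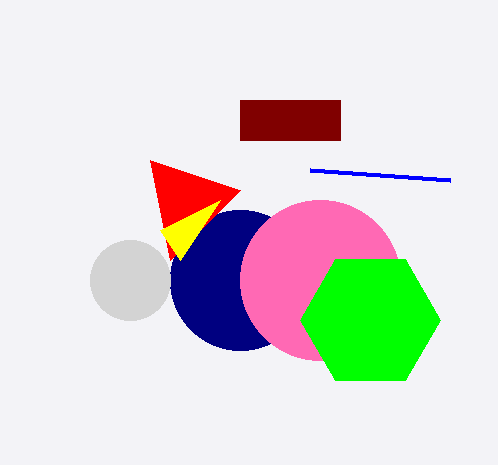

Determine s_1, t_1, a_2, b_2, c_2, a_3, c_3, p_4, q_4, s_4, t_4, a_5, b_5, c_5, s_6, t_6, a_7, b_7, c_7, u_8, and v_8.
s_1 = 450
t_1 = 180
a_2 = 240
b_2 = 280
c_2 = 70
a_3 = 320
c_3 = 80
p_4 = 240
q_4 = 100
s_4 = 340
t_4 = 140
a_5 = 370
b_5 = 320
c_5 = 70
s_6 = 240
t_6 = 190
a_7 = 130
b_7 = 280
c_7 = 40
u_8 = 220
v_8 = 200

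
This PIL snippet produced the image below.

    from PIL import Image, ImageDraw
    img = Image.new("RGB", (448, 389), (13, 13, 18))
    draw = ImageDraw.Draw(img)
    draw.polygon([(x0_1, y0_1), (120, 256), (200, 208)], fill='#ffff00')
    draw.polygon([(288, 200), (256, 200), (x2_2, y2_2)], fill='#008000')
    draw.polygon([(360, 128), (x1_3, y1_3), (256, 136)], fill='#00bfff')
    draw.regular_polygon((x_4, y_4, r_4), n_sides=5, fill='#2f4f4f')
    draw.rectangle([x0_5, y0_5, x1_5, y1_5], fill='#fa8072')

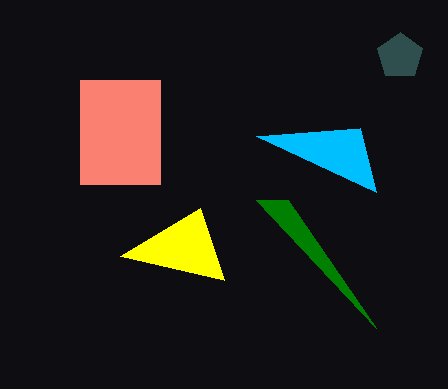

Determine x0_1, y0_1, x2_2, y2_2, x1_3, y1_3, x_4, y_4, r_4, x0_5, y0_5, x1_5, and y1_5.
x0_1 = 224
y0_1 = 280
x2_2 = 376
y2_2 = 328
x1_3 = 376
y1_3 = 192
x_4 = 400
y_4 = 56
r_4 = 24
x0_5 = 80
y0_5 = 80
x1_5 = 160
y1_5 = 184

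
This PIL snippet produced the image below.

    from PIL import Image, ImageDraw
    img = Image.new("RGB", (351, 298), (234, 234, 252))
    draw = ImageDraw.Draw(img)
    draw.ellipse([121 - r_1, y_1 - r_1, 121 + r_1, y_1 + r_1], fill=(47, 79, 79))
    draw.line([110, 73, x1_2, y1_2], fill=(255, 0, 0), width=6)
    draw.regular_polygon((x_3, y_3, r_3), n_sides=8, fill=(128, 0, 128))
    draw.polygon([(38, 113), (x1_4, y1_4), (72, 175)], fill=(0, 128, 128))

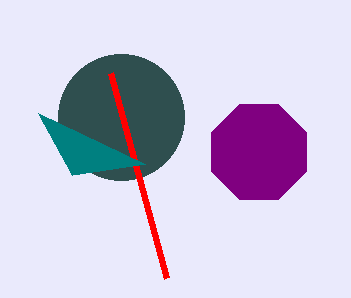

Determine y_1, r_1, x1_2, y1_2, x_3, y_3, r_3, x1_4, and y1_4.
y_1 = 117
r_1 = 63
x1_2 = 166
y1_2 = 278
x_3 = 259
y_3 = 152
r_3 = 51
x1_4 = 145
y1_4 = 164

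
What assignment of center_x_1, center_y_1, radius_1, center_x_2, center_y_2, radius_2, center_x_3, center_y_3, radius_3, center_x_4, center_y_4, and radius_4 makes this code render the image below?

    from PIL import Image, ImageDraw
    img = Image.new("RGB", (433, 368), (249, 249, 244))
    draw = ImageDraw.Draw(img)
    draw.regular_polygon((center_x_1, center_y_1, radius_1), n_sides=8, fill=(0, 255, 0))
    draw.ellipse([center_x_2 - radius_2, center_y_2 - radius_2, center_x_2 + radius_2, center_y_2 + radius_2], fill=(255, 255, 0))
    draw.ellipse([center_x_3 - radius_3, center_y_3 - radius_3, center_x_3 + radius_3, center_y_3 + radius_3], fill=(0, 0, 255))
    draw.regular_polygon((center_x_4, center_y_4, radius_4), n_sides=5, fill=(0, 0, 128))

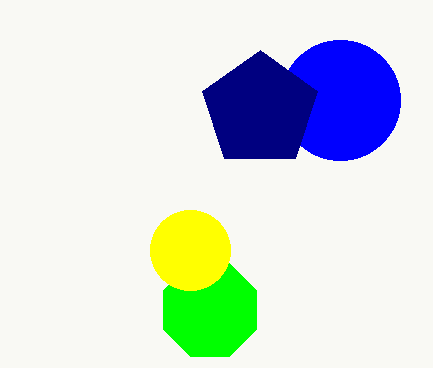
center_x_1 = 210
center_y_1 = 310
radius_1 = 50
center_x_2 = 190
center_y_2 = 250
radius_2 = 40
center_x_3 = 340
center_y_3 = 100
radius_3 = 60
center_x_4 = 260
center_y_4 = 110
radius_4 = 60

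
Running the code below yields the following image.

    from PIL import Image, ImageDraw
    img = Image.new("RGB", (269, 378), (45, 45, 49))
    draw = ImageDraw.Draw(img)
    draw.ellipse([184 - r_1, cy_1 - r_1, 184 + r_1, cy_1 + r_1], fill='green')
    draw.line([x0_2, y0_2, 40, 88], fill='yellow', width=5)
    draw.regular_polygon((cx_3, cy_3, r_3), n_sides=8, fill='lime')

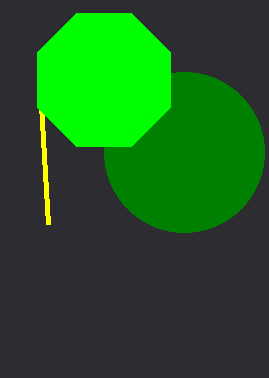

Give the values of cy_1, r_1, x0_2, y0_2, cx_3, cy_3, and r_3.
cy_1 = 152
r_1 = 80
x0_2 = 48
y0_2 = 224
cx_3 = 104
cy_3 = 80
r_3 = 72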